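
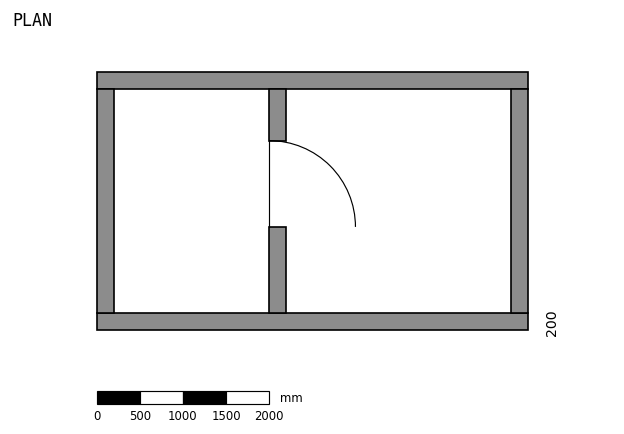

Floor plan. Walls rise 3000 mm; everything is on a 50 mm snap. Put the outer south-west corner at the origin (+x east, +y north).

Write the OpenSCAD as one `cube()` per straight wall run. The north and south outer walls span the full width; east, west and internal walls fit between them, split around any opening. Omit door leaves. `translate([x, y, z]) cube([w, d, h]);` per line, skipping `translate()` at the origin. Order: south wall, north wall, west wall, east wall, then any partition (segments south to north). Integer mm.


cube([5000, 200, 3000]);
translate([0, 2800, 0]) cube([5000, 200, 3000]);
translate([0, 200, 0]) cube([200, 2600, 3000]);
translate([4800, 200, 0]) cube([200, 2600, 3000]);
translate([2000, 200, 0]) cube([200, 1000, 3000]);
translate([2000, 2200, 0]) cube([200, 600, 3000]);


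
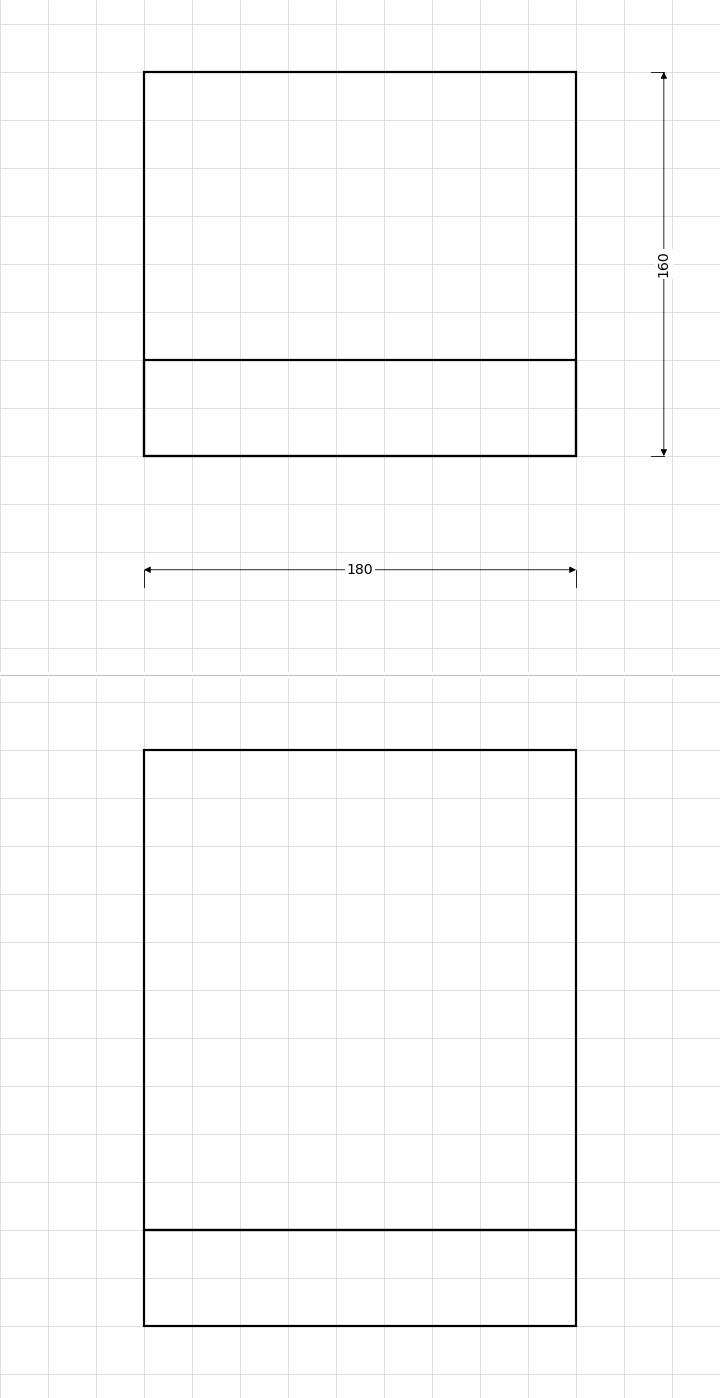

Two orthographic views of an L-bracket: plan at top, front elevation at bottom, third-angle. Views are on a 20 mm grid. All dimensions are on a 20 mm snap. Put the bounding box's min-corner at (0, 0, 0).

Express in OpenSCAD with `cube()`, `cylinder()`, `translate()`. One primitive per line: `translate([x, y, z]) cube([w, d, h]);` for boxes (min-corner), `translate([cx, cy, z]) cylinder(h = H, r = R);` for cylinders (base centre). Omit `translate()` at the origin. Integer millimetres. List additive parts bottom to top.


cube([180, 160, 40]);
translate([0, 0, 40]) cube([180, 40, 200]);


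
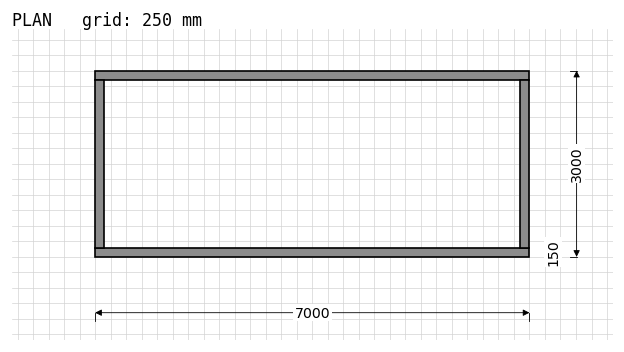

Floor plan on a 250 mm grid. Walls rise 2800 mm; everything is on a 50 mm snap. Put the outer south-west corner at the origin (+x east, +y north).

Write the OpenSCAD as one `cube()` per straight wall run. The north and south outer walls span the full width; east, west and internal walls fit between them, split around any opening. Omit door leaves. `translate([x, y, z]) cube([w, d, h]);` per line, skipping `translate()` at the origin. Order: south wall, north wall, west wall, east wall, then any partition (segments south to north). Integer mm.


cube([7000, 150, 2800]);
translate([0, 2850, 0]) cube([7000, 150, 2800]);
translate([0, 150, 0]) cube([150, 2700, 2800]);
translate([6850, 150, 0]) cube([150, 2700, 2800]);


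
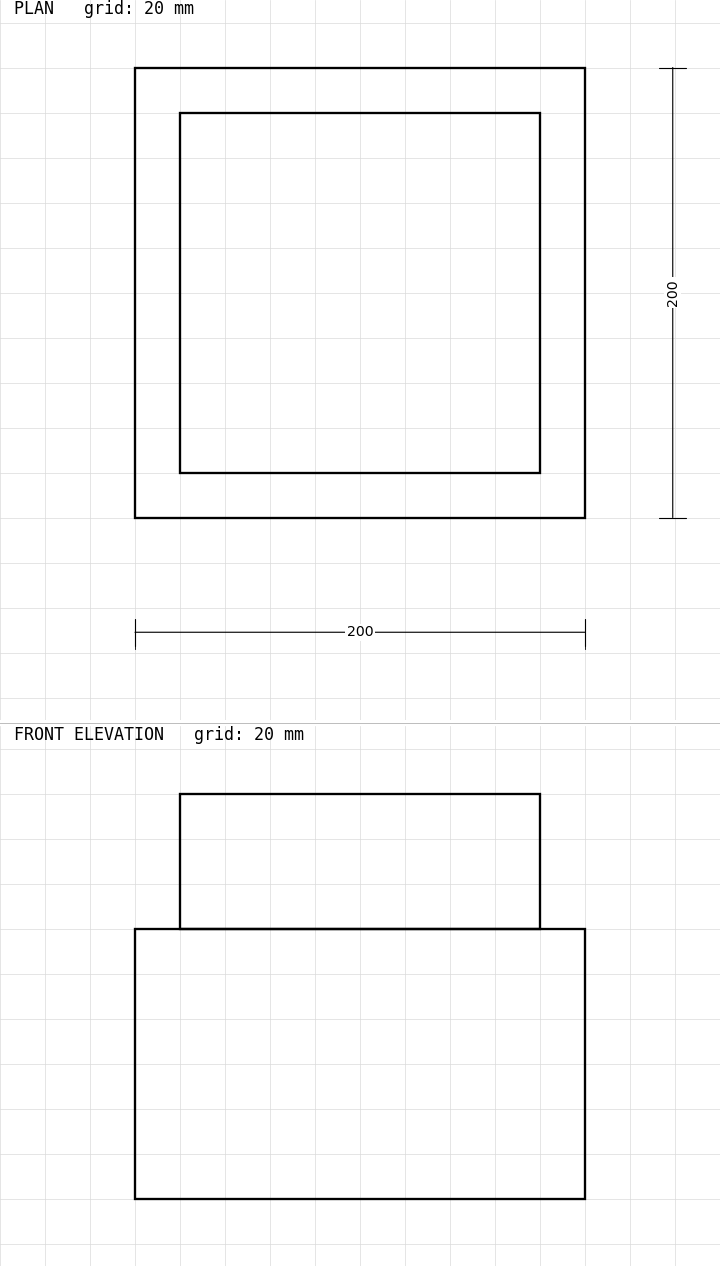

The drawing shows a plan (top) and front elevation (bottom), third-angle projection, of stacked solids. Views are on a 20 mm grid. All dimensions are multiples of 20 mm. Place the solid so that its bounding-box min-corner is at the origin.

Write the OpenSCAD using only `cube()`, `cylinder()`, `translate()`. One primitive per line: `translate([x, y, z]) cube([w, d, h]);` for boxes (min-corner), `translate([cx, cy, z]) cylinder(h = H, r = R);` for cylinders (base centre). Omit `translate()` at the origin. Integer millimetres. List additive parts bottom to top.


cube([200, 200, 120]);
translate([20, 20, 120]) cube([160, 160, 60]);


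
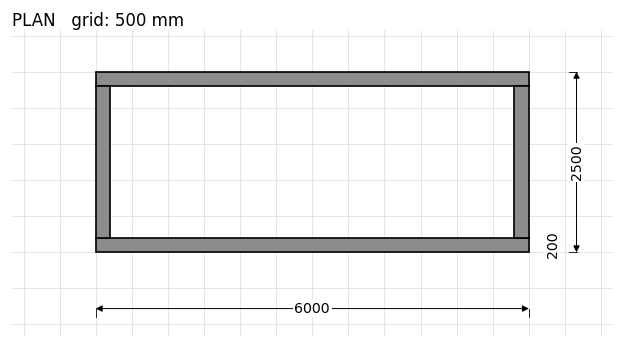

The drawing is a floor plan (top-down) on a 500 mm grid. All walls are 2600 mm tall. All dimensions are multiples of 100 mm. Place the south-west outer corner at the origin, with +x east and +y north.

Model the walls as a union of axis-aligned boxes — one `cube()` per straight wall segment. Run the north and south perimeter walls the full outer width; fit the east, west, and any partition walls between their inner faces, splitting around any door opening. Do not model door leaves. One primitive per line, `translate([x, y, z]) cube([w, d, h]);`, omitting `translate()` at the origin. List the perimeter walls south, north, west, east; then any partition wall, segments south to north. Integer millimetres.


cube([6000, 200, 2600]);
translate([0, 2300, 0]) cube([6000, 200, 2600]);
translate([0, 200, 0]) cube([200, 2100, 2600]);
translate([5800, 200, 0]) cube([200, 2100, 2600]);


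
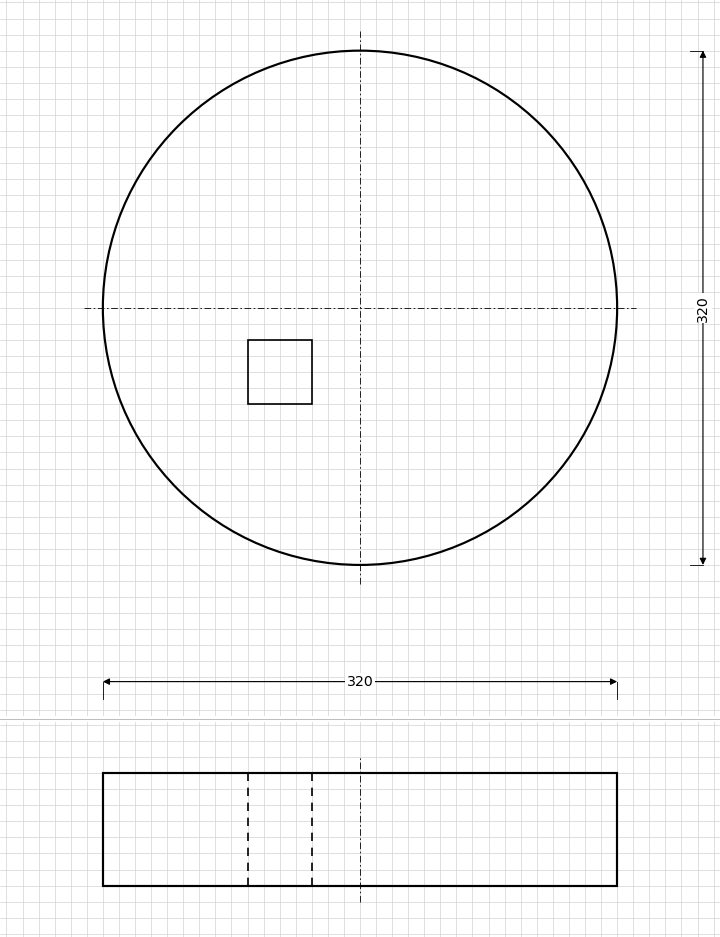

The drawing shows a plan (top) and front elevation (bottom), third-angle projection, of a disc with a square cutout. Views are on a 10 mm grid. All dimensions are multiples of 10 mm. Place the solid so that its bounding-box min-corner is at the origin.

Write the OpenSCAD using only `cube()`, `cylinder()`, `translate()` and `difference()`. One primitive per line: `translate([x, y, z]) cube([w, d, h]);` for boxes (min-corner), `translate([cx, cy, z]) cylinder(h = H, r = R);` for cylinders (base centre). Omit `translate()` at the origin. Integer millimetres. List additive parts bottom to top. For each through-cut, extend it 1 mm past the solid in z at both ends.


difference() {
  translate([160, 160, 0]) cylinder(h = 70, r = 160);
  translate([90, 100, -1]) cube([40, 40, 72]);
}


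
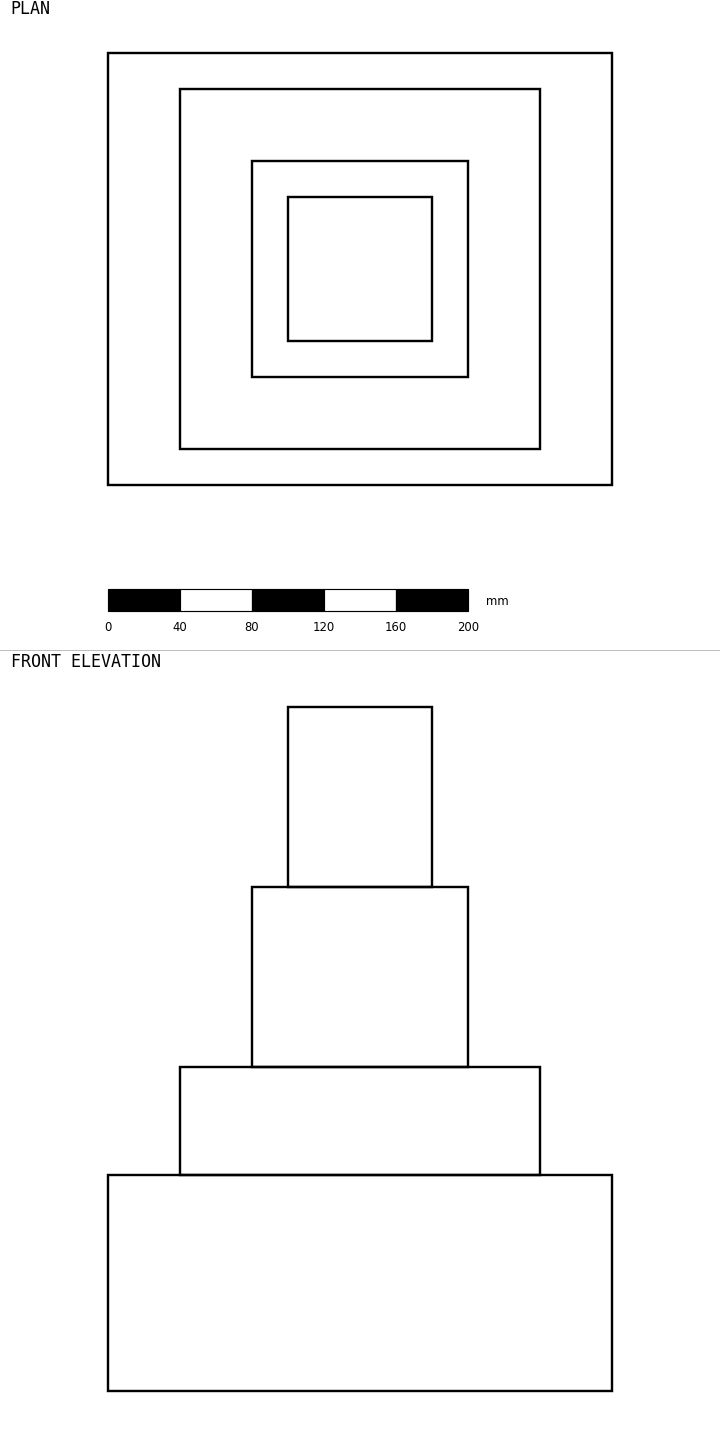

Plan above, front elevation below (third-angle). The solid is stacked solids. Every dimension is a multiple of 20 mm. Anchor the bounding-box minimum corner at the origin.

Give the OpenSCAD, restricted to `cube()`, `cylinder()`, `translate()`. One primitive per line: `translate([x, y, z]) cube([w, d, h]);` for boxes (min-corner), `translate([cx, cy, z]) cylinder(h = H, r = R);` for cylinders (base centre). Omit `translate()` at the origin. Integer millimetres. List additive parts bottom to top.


cube([280, 240, 120]);
translate([40, 20, 120]) cube([200, 200, 60]);
translate([80, 60, 180]) cube([120, 120, 100]);
translate([100, 80, 280]) cube([80, 80, 100]);


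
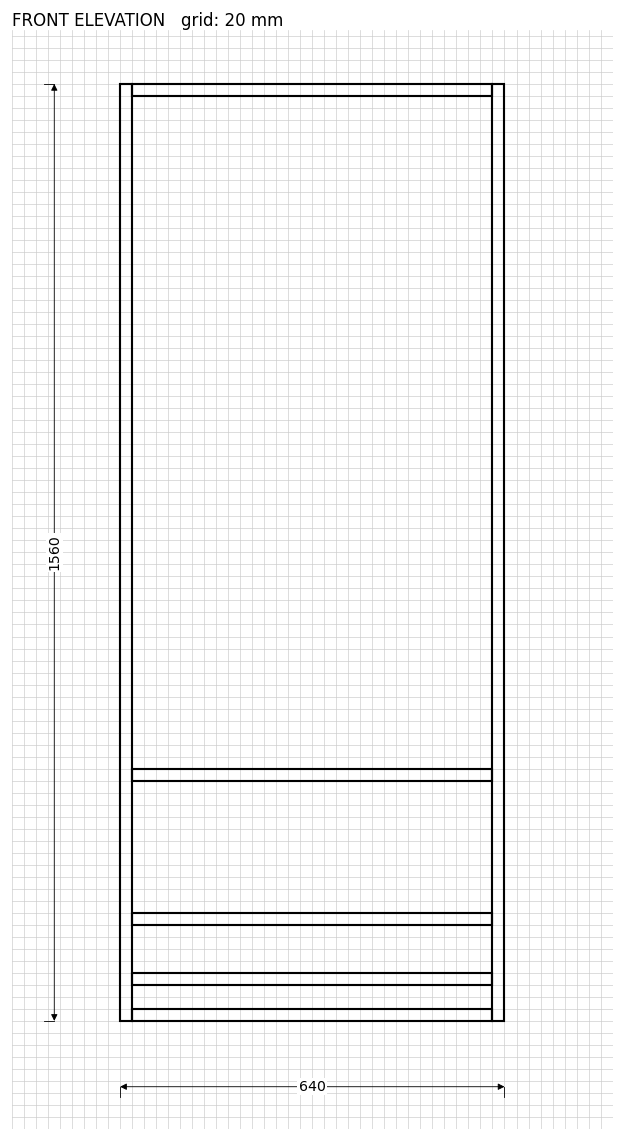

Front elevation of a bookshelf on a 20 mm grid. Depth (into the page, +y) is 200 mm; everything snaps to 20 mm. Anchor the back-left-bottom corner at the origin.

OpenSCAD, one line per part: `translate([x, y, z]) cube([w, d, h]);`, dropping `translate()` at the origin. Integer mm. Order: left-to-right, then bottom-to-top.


cube([20, 200, 1560]);
translate([20, 0, 0]) cube([600, 200, 20]);
translate([20, 0, 60]) cube([600, 200, 20]);
translate([20, 0, 160]) cube([600, 200, 20]);
translate([20, 0, 400]) cube([600, 200, 20]);
translate([20, 0, 1540]) cube([600, 200, 20]);
translate([620, 0, 0]) cube([20, 200, 1560]);


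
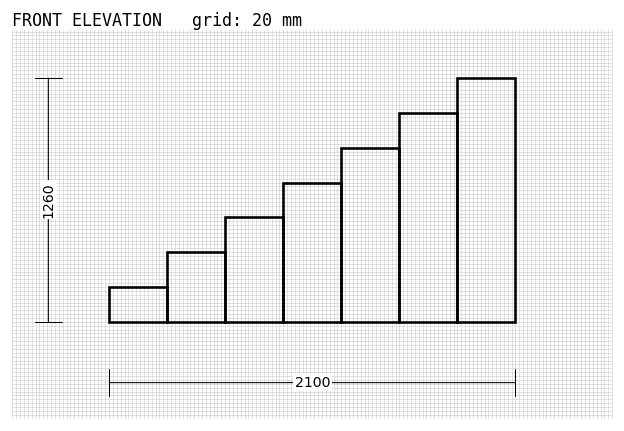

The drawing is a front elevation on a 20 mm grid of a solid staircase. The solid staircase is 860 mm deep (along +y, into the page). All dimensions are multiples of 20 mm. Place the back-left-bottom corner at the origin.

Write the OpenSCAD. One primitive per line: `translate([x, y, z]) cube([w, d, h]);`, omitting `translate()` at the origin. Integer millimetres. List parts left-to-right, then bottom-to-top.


cube([300, 860, 180]);
translate([300, 0, 0]) cube([300, 860, 360]);
translate([600, 0, 0]) cube([300, 860, 540]);
translate([900, 0, 0]) cube([300, 860, 720]);
translate([1200, 0, 0]) cube([300, 860, 900]);
translate([1500, 0, 0]) cube([300, 860, 1080]);
translate([1800, 0, 0]) cube([300, 860, 1260]);


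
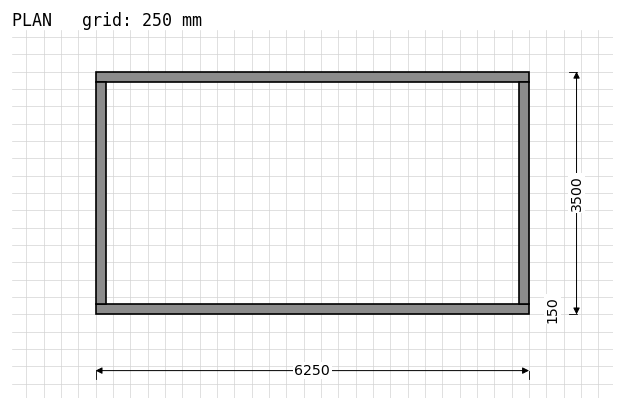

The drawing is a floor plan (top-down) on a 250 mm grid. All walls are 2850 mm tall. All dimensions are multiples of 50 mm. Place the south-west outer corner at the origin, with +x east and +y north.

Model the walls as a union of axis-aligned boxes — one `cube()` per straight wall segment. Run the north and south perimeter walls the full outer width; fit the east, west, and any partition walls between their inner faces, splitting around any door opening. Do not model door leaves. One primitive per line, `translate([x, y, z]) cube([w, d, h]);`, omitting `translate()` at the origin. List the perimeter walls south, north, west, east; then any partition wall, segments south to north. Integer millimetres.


cube([6250, 150, 2850]);
translate([0, 3350, 0]) cube([6250, 150, 2850]);
translate([0, 150, 0]) cube([150, 3200, 2850]);
translate([6100, 150, 0]) cube([150, 3200, 2850]);


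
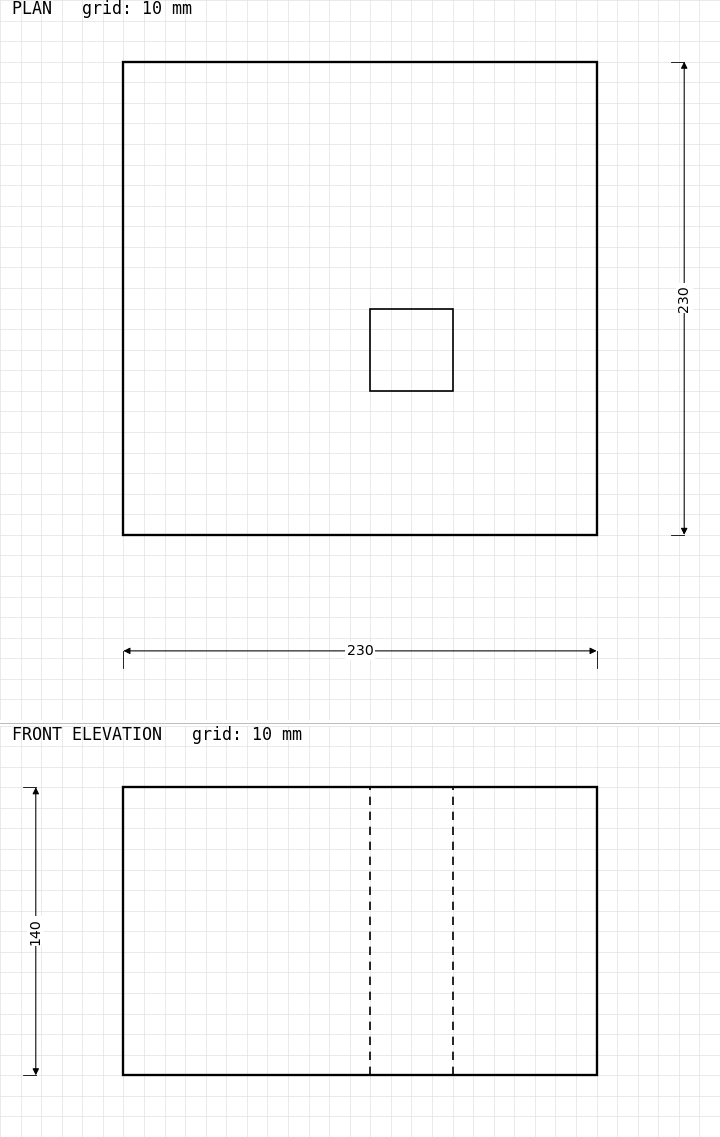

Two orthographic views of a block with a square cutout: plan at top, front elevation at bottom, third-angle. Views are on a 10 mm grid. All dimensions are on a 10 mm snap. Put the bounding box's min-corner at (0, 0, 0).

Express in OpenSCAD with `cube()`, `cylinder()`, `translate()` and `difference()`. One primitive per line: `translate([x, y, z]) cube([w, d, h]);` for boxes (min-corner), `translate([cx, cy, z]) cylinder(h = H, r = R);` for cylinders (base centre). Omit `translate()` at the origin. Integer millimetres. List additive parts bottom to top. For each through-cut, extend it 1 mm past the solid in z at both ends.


difference() {
  cube([230, 230, 140]);
  translate([120, 70, -1]) cube([40, 40, 142]);
}


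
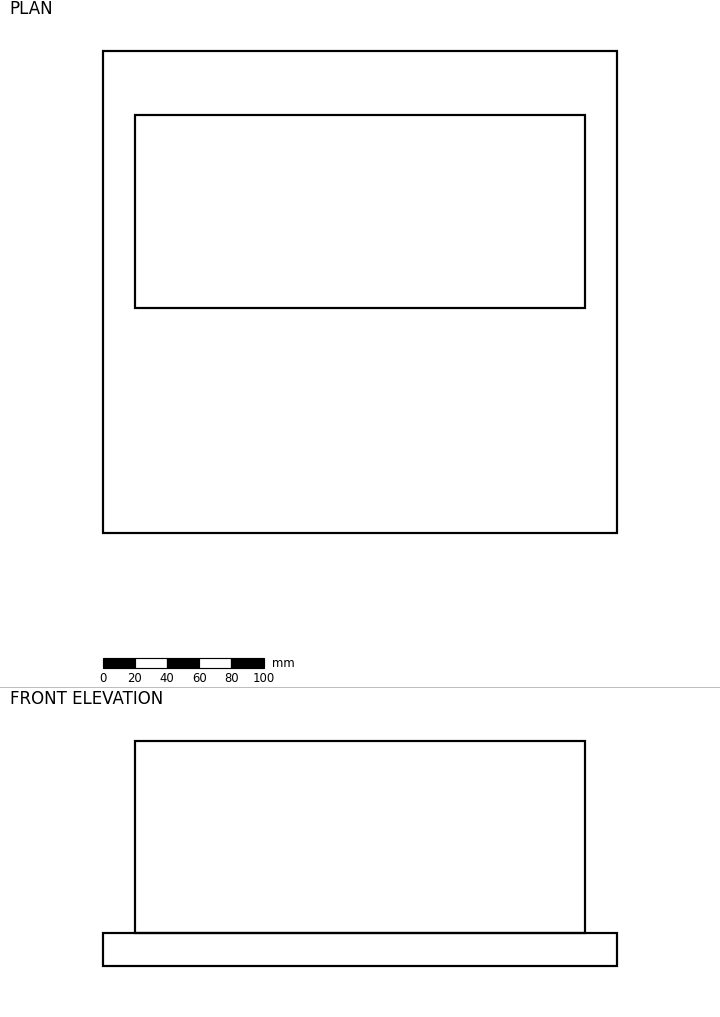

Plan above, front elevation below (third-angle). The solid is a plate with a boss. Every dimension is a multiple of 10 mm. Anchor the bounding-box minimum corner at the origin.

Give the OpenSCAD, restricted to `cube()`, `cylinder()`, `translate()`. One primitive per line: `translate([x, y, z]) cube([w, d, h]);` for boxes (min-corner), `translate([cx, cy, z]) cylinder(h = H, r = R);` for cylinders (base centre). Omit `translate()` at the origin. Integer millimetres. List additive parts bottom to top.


cube([320, 300, 20]);
translate([20, 140, 20]) cube([280, 120, 120]);


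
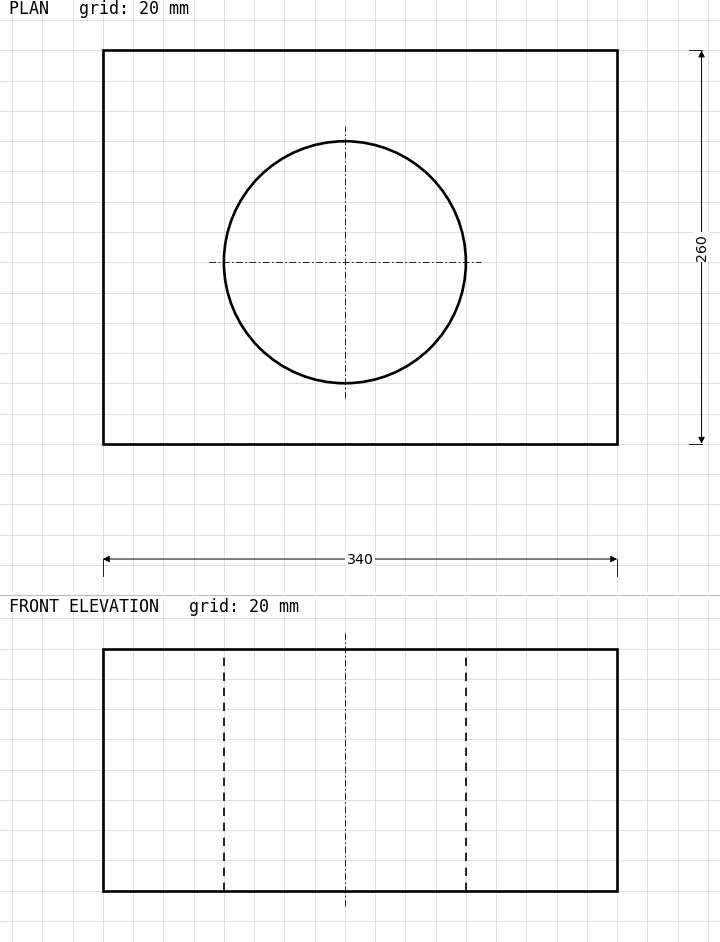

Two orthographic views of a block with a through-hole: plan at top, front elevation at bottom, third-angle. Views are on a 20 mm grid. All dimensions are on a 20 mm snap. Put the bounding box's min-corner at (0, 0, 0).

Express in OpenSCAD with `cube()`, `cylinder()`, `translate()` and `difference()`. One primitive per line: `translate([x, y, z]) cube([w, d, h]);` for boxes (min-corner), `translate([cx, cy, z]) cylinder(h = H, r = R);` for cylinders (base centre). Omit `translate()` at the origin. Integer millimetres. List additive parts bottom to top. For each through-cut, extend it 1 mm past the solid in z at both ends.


difference() {
  cube([340, 260, 160]);
  translate([160, 120, -1]) cylinder(h = 162, r = 80);
}


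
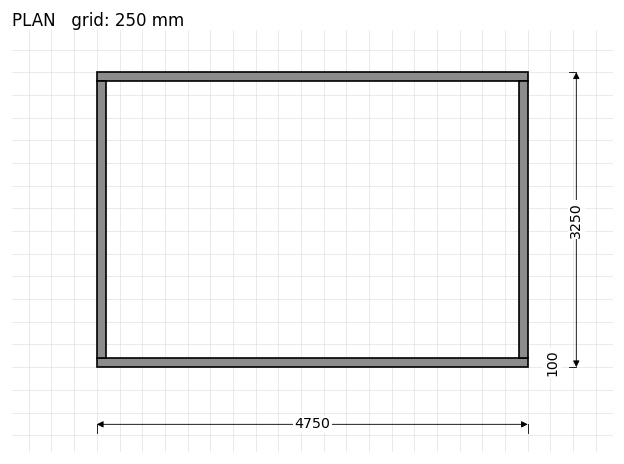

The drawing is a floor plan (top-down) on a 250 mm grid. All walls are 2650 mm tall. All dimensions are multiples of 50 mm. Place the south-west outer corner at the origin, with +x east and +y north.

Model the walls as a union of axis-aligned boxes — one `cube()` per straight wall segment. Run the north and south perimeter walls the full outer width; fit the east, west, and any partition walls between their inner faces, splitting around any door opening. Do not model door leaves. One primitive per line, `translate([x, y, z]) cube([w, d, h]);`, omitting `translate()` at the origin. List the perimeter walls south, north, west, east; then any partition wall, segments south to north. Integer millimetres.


cube([4750, 100, 2650]);
translate([0, 3150, 0]) cube([4750, 100, 2650]);
translate([0, 100, 0]) cube([100, 3050, 2650]);
translate([4650, 100, 0]) cube([100, 3050, 2650]);


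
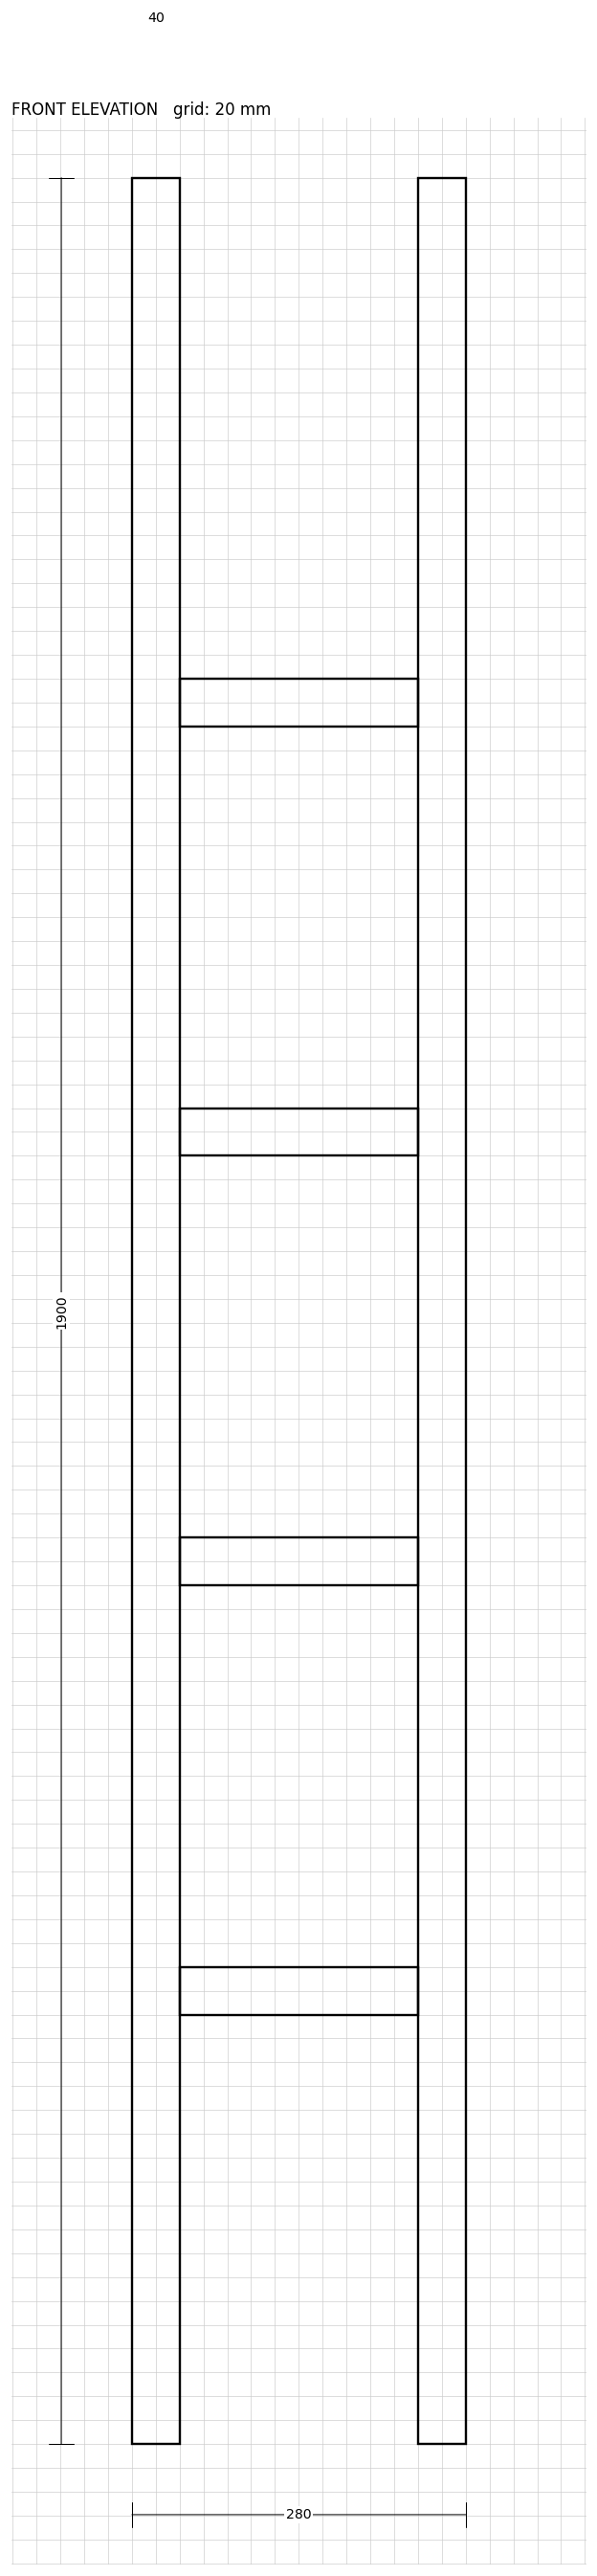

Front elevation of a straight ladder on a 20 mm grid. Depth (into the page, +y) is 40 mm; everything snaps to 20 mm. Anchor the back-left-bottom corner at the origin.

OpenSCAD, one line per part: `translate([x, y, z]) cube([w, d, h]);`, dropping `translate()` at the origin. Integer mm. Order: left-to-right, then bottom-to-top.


cube([40, 40, 1900]);
translate([40, 0, 360]) cube([200, 40, 40]);
translate([40, 0, 720]) cube([200, 40, 40]);
translate([40, 0, 1080]) cube([200, 40, 40]);
translate([40, 0, 1440]) cube([200, 40, 40]);
translate([240, 0, 0]) cube([40, 40, 1900]);


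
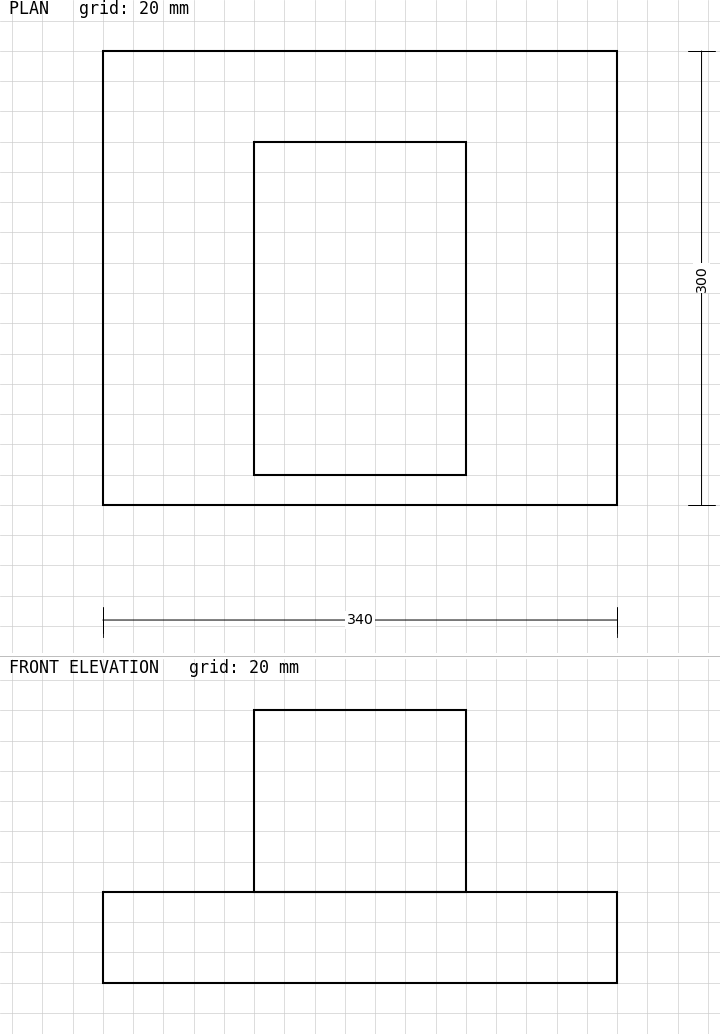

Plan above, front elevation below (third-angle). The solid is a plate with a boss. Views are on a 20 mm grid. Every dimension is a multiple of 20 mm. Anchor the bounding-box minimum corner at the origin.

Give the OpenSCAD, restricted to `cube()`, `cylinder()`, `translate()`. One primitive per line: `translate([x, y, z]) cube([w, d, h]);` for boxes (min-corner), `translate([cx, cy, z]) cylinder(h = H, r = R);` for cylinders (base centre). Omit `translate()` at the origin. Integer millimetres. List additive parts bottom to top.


cube([340, 300, 60]);
translate([100, 20, 60]) cube([140, 220, 120]);


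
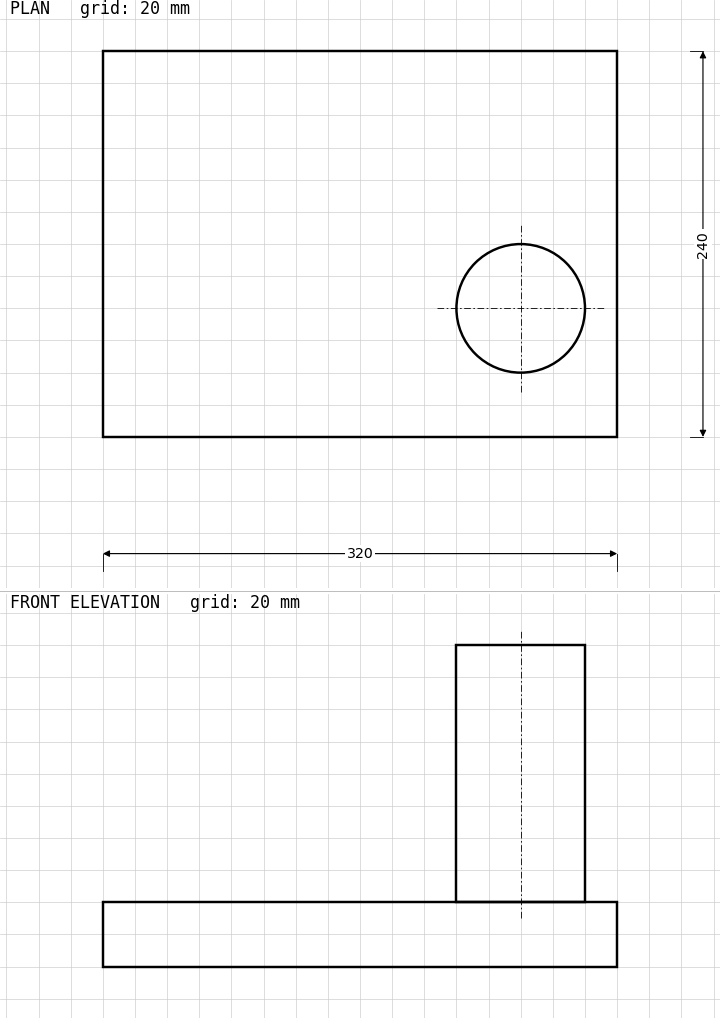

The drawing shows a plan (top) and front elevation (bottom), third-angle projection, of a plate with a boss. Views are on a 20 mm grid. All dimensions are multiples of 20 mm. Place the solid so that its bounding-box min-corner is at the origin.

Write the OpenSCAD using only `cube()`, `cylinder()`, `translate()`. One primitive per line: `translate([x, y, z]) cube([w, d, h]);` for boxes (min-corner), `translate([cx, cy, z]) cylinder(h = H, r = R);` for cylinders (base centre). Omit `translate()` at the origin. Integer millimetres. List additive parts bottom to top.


cube([320, 240, 40]);
translate([260, 80, 40]) cylinder(h = 160, r = 40);


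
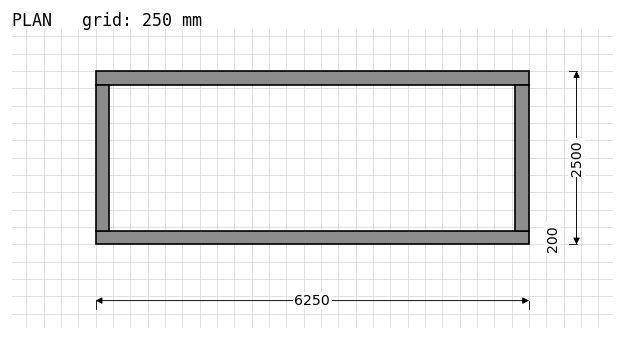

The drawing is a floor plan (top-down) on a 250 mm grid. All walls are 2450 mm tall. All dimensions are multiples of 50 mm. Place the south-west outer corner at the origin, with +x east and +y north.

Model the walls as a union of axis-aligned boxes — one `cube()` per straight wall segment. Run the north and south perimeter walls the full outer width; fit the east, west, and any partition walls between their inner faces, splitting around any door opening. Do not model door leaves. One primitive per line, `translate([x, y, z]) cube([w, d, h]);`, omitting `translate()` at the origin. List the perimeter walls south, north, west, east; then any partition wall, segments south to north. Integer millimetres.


cube([6250, 200, 2450]);
translate([0, 2300, 0]) cube([6250, 200, 2450]);
translate([0, 200, 0]) cube([200, 2100, 2450]);
translate([6050, 200, 0]) cube([200, 2100, 2450]);


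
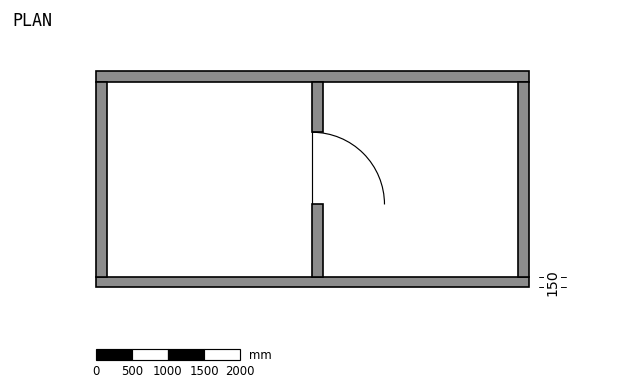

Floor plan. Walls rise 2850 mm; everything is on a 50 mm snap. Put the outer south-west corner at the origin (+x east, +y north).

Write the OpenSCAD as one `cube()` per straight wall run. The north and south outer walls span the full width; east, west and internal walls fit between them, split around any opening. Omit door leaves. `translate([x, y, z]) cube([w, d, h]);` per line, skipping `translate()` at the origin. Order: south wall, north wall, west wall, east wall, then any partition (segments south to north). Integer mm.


cube([6000, 150, 2850]);
translate([0, 2850, 0]) cube([6000, 150, 2850]);
translate([0, 150, 0]) cube([150, 2700, 2850]);
translate([5850, 150, 0]) cube([150, 2700, 2850]);
translate([3000, 150, 0]) cube([150, 1000, 2850]);
translate([3000, 2150, 0]) cube([150, 700, 2850]);


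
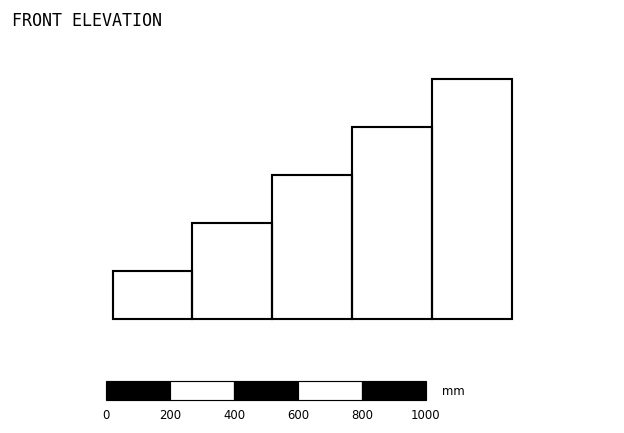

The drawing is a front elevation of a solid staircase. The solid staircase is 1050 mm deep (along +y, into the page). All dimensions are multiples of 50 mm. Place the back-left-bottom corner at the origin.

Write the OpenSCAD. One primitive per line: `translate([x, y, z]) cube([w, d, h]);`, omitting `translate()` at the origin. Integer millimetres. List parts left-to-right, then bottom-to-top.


cube([250, 1050, 150]);
translate([250, 0, 0]) cube([250, 1050, 300]);
translate([500, 0, 0]) cube([250, 1050, 450]);
translate([750, 0, 0]) cube([250, 1050, 600]);
translate([1000, 0, 0]) cube([250, 1050, 750]);


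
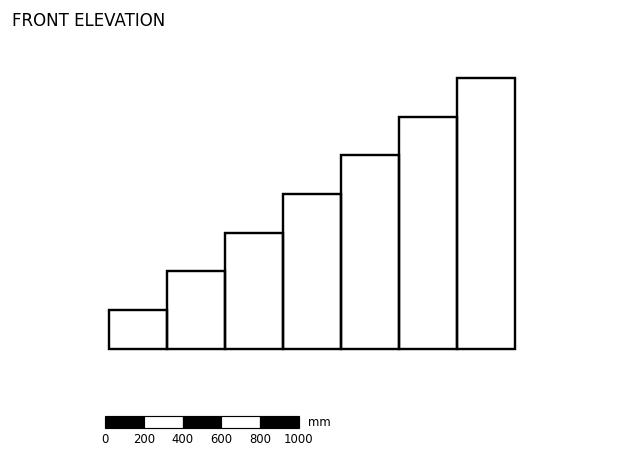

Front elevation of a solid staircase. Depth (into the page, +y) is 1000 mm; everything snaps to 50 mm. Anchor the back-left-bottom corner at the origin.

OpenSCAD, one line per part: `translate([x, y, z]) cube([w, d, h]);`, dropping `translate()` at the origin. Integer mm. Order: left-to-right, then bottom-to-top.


cube([300, 1000, 200]);
translate([300, 0, 0]) cube([300, 1000, 400]);
translate([600, 0, 0]) cube([300, 1000, 600]);
translate([900, 0, 0]) cube([300, 1000, 800]);
translate([1200, 0, 0]) cube([300, 1000, 1000]);
translate([1500, 0, 0]) cube([300, 1000, 1200]);
translate([1800, 0, 0]) cube([300, 1000, 1400]);


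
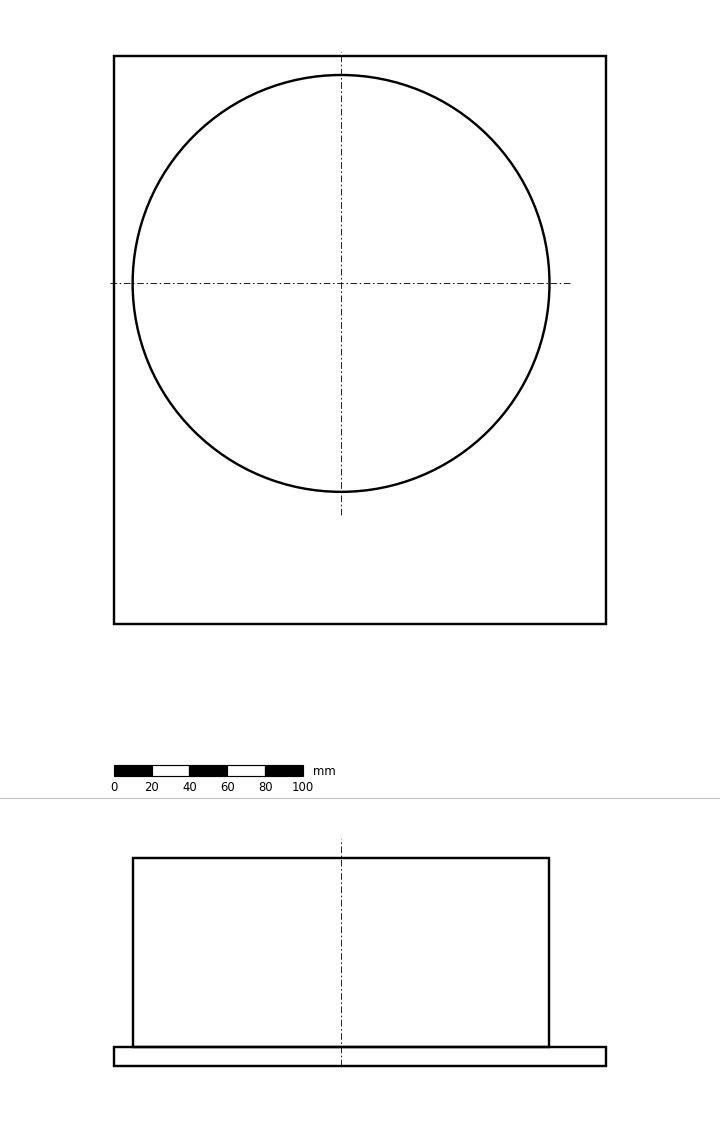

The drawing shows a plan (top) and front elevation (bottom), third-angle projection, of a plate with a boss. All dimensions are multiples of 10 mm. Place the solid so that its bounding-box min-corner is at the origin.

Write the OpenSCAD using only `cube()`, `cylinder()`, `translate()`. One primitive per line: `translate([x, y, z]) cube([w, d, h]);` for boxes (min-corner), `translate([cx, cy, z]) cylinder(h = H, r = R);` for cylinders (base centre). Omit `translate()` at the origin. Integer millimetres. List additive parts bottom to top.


cube([260, 300, 10]);
translate([120, 180, 10]) cylinder(h = 100, r = 110);


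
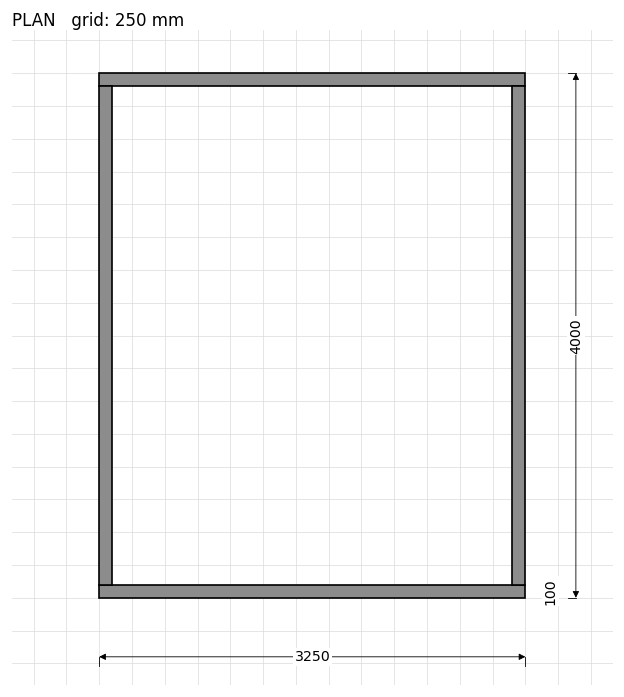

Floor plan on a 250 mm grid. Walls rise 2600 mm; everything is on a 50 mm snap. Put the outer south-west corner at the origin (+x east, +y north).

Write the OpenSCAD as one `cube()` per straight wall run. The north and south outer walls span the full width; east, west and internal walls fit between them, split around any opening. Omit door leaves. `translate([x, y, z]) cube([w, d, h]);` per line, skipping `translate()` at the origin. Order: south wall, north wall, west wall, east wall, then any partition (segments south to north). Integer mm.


cube([3250, 100, 2600]);
translate([0, 3900, 0]) cube([3250, 100, 2600]);
translate([0, 100, 0]) cube([100, 3800, 2600]);
translate([3150, 100, 0]) cube([100, 3800, 2600]);


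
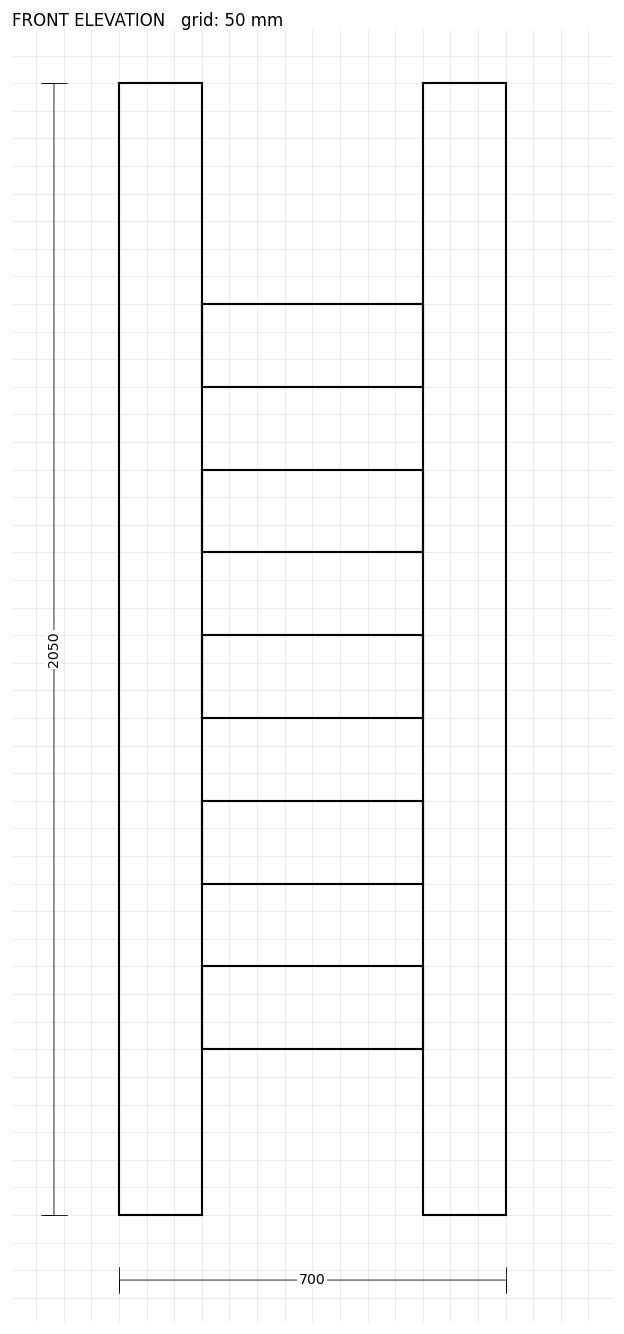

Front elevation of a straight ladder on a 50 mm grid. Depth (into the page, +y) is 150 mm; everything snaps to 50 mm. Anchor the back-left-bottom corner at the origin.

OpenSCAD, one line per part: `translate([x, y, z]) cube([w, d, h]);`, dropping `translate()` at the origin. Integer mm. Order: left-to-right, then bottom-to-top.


cube([150, 150, 2050]);
translate([150, 0, 300]) cube([400, 150, 150]);
translate([150, 0, 600]) cube([400, 150, 150]);
translate([150, 0, 900]) cube([400, 150, 150]);
translate([150, 0, 1200]) cube([400, 150, 150]);
translate([150, 0, 1500]) cube([400, 150, 150]);
translate([550, 0, 0]) cube([150, 150, 2050]);


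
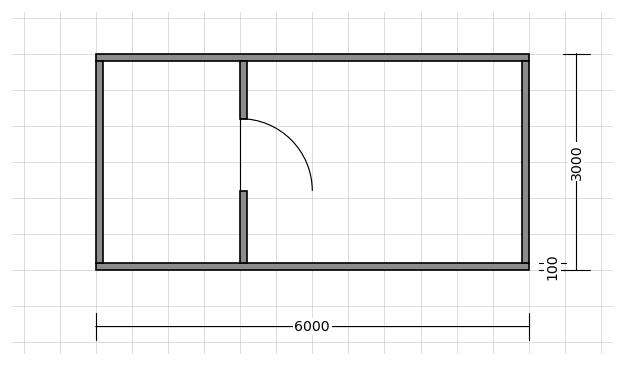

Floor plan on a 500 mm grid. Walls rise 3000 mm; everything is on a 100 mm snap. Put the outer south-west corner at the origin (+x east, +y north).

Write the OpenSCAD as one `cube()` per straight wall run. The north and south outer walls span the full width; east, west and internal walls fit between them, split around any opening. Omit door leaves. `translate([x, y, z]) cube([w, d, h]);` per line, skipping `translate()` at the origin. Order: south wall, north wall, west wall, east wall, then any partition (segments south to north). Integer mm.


cube([6000, 100, 3000]);
translate([0, 2900, 0]) cube([6000, 100, 3000]);
translate([0, 100, 0]) cube([100, 2800, 3000]);
translate([5900, 100, 0]) cube([100, 2800, 3000]);
translate([2000, 100, 0]) cube([100, 1000, 3000]);
translate([2000, 2100, 0]) cube([100, 800, 3000]);


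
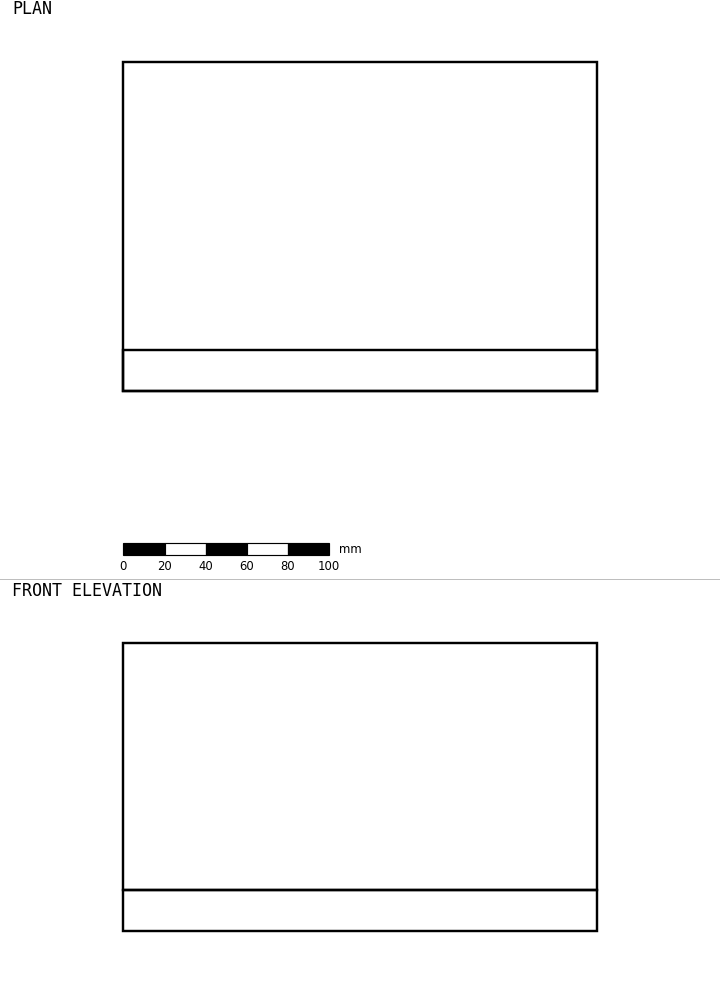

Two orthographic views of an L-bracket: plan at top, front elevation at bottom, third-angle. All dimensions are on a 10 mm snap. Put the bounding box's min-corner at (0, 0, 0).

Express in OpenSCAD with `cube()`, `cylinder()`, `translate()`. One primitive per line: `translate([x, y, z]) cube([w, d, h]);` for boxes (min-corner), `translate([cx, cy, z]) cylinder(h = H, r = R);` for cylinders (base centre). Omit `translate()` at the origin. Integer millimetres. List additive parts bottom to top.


cube([230, 160, 20]);
translate([0, 0, 20]) cube([230, 20, 120]);


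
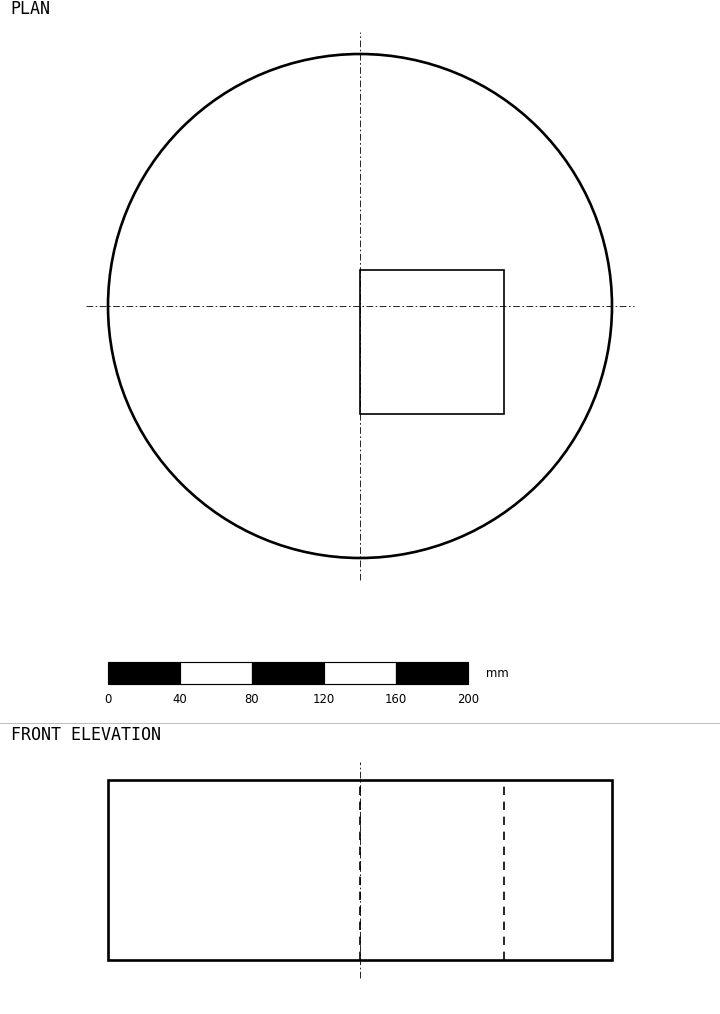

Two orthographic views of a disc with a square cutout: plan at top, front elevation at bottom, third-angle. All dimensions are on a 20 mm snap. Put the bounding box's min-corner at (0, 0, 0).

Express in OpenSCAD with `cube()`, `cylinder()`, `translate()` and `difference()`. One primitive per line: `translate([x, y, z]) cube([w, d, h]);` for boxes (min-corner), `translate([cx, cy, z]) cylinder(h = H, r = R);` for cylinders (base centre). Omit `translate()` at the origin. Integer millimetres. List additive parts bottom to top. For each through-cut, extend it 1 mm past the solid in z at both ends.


difference() {
  translate([140, 140, 0]) cylinder(h = 100, r = 140);
  translate([140, 80, -1]) cube([80, 80, 102]);
}


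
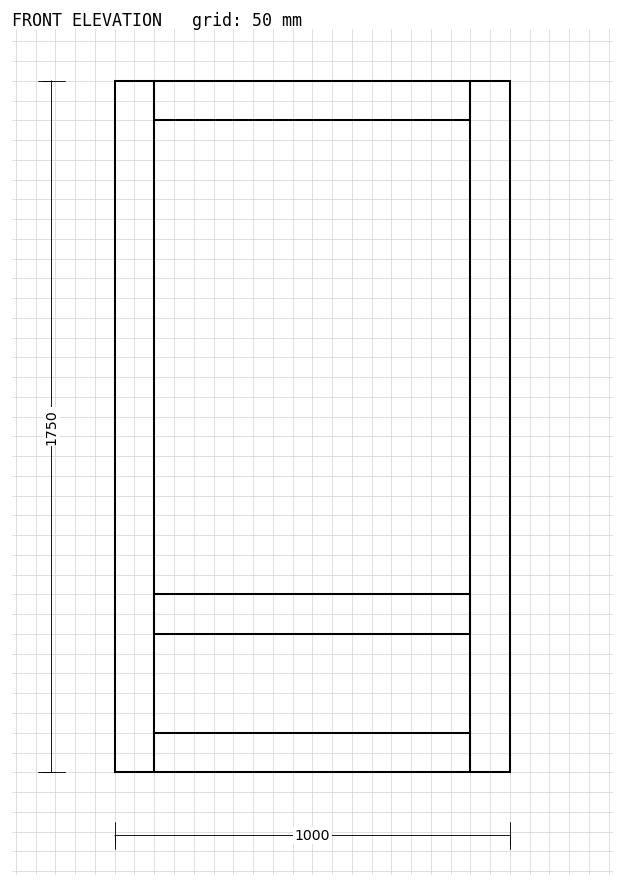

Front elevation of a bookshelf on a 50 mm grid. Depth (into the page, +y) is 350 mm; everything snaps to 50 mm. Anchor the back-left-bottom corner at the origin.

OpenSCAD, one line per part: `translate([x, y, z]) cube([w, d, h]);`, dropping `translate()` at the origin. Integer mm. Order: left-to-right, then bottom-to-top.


cube([100, 350, 1750]);
translate([100, 0, 0]) cube([800, 350, 100]);
translate([100, 0, 350]) cube([800, 350, 100]);
translate([100, 0, 1650]) cube([800, 350, 100]);
translate([900, 0, 0]) cube([100, 350, 1750]);


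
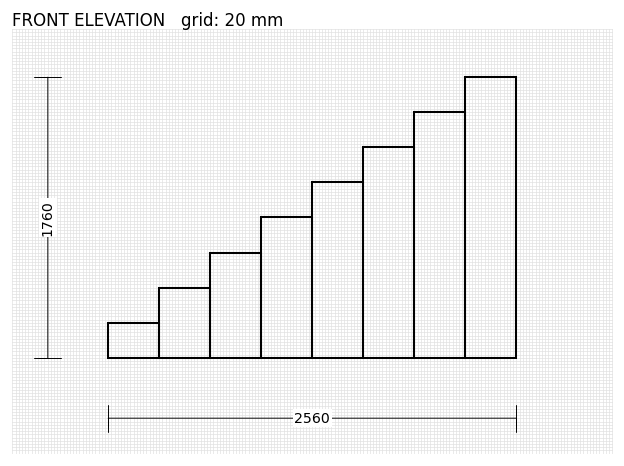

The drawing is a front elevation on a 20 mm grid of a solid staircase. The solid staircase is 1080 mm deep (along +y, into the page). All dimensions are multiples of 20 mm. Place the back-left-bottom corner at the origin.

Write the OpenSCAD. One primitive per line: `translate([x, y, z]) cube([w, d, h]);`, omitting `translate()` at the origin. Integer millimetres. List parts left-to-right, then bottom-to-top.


cube([320, 1080, 220]);
translate([320, 0, 0]) cube([320, 1080, 440]);
translate([640, 0, 0]) cube([320, 1080, 660]);
translate([960, 0, 0]) cube([320, 1080, 880]);
translate([1280, 0, 0]) cube([320, 1080, 1100]);
translate([1600, 0, 0]) cube([320, 1080, 1320]);
translate([1920, 0, 0]) cube([320, 1080, 1540]);
translate([2240, 0, 0]) cube([320, 1080, 1760]);


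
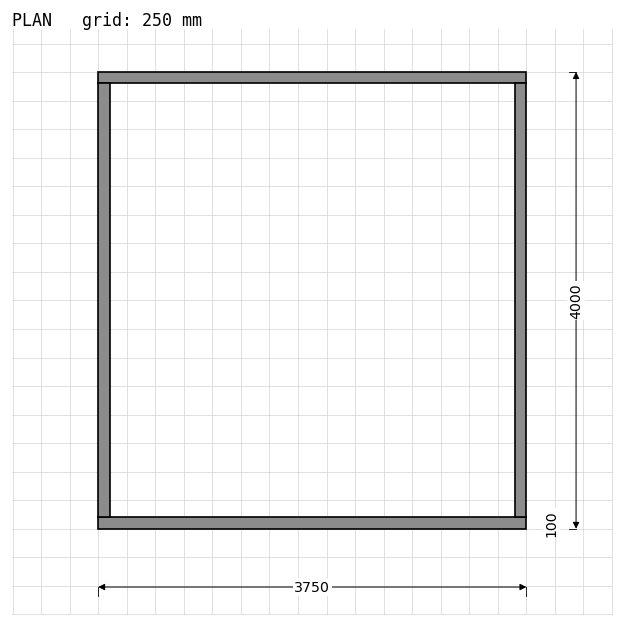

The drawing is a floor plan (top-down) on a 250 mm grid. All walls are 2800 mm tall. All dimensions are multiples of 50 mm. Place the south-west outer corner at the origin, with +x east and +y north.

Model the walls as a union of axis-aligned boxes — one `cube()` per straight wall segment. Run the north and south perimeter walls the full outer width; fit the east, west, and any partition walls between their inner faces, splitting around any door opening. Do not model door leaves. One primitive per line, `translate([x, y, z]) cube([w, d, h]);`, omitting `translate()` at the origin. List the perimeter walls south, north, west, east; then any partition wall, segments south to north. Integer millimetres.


cube([3750, 100, 2800]);
translate([0, 3900, 0]) cube([3750, 100, 2800]);
translate([0, 100, 0]) cube([100, 3800, 2800]);
translate([3650, 100, 0]) cube([100, 3800, 2800]);


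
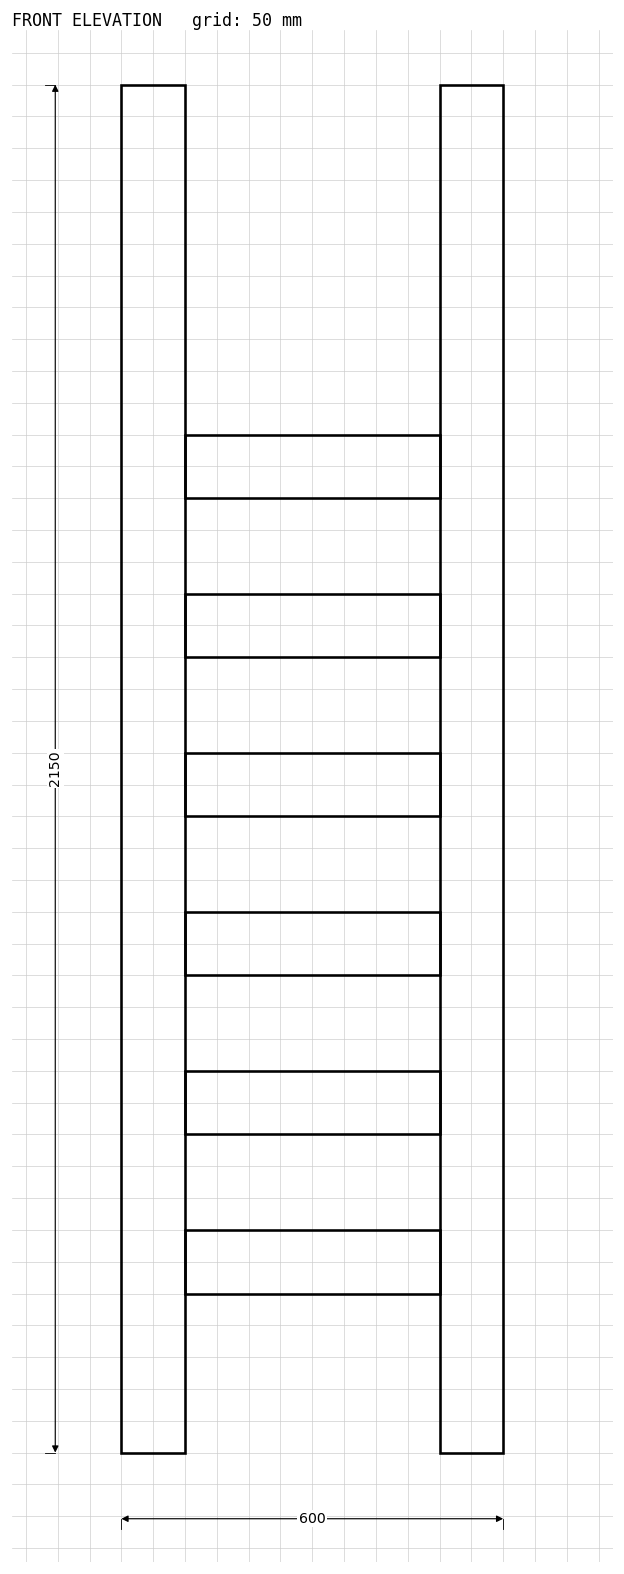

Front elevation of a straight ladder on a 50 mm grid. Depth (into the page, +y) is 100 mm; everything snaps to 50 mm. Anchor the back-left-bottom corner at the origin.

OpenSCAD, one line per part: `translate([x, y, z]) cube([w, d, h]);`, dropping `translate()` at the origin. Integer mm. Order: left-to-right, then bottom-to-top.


cube([100, 100, 2150]);
translate([100, 0, 250]) cube([400, 100, 100]);
translate([100, 0, 500]) cube([400, 100, 100]);
translate([100, 0, 750]) cube([400, 100, 100]);
translate([100, 0, 1000]) cube([400, 100, 100]);
translate([100, 0, 1250]) cube([400, 100, 100]);
translate([100, 0, 1500]) cube([400, 100, 100]);
translate([500, 0, 0]) cube([100, 100, 2150]);


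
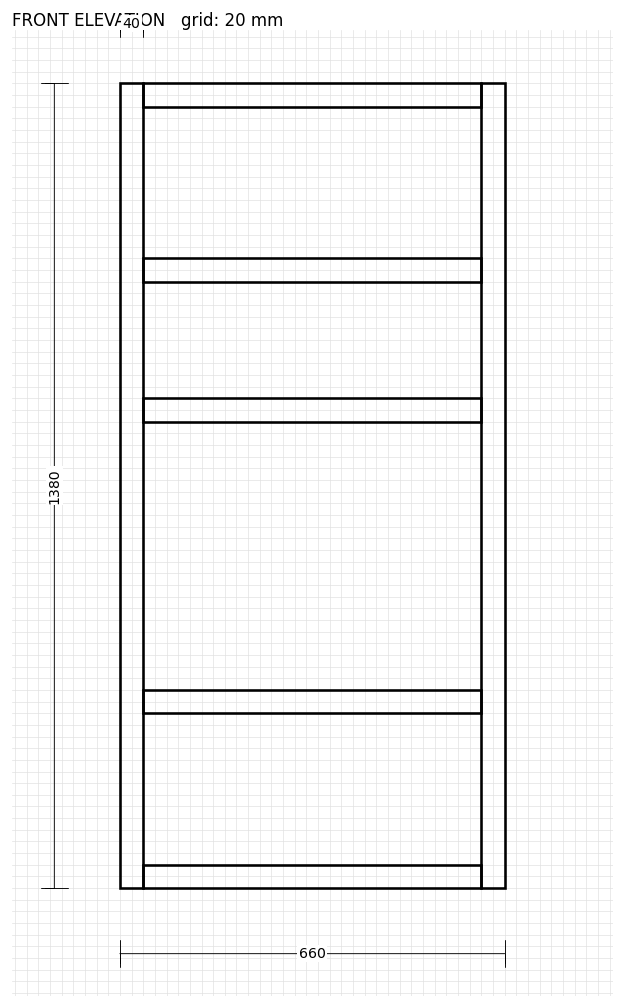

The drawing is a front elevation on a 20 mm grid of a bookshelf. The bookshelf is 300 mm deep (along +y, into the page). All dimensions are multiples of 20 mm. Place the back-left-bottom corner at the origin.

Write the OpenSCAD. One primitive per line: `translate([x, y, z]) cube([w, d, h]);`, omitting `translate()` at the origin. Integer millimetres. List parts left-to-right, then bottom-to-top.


cube([40, 300, 1380]);
translate([40, 0, 0]) cube([580, 300, 40]);
translate([40, 0, 300]) cube([580, 300, 40]);
translate([40, 0, 800]) cube([580, 300, 40]);
translate([40, 0, 1040]) cube([580, 300, 40]);
translate([40, 0, 1340]) cube([580, 300, 40]);
translate([620, 0, 0]) cube([40, 300, 1380]);


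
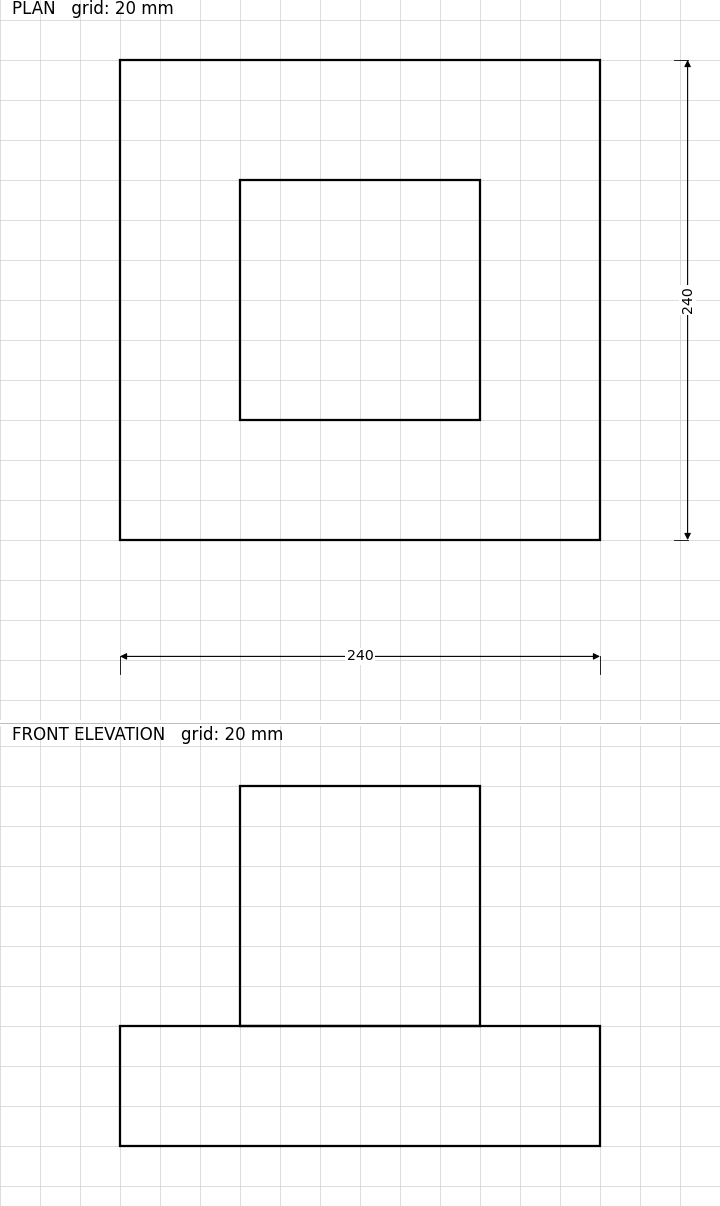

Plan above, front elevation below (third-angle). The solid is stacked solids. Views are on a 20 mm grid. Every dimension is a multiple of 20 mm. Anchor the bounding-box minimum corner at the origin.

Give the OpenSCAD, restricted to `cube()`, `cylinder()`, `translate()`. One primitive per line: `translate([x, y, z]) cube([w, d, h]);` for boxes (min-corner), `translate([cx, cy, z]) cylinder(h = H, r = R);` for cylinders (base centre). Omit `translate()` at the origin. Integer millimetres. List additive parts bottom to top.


cube([240, 240, 60]);
translate([60, 60, 60]) cube([120, 120, 120]);


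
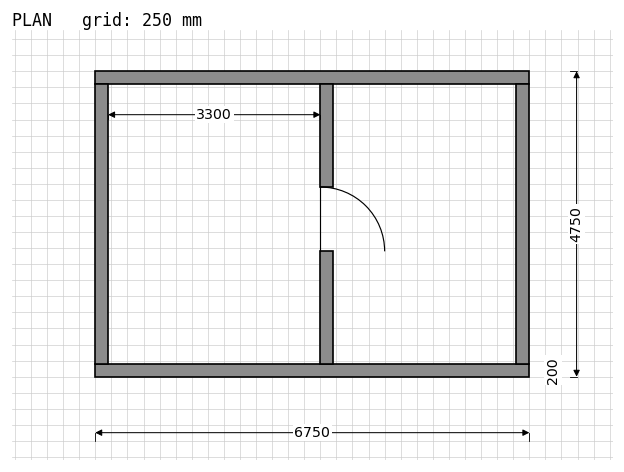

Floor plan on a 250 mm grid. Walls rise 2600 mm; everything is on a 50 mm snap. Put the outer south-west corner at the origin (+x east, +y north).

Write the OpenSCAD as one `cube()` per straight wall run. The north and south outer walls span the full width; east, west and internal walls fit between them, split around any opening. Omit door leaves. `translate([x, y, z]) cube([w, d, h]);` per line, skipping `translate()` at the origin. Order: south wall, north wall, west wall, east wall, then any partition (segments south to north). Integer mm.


cube([6750, 200, 2600]);
translate([0, 4550, 0]) cube([6750, 200, 2600]);
translate([0, 200, 0]) cube([200, 4350, 2600]);
translate([6550, 200, 0]) cube([200, 4350, 2600]);
translate([3500, 200, 0]) cube([200, 1750, 2600]);
translate([3500, 2950, 0]) cube([200, 1600, 2600]);


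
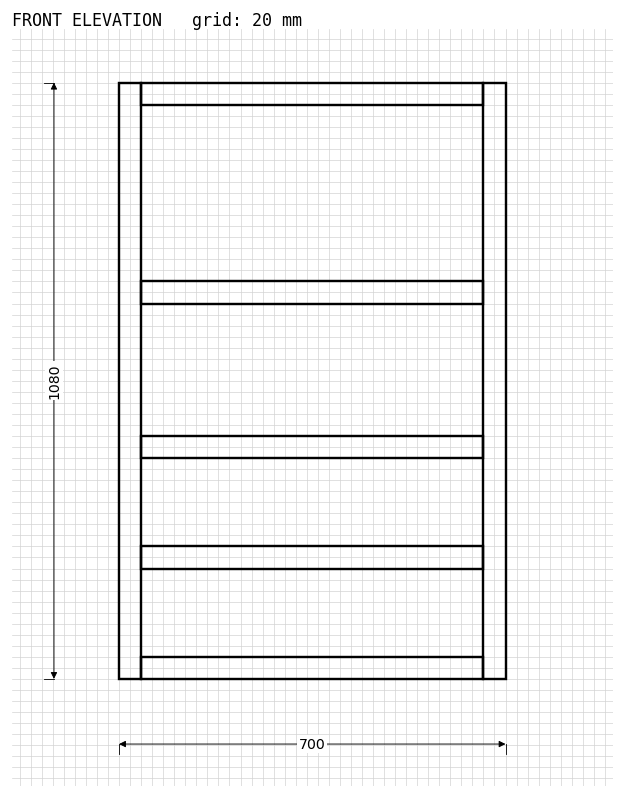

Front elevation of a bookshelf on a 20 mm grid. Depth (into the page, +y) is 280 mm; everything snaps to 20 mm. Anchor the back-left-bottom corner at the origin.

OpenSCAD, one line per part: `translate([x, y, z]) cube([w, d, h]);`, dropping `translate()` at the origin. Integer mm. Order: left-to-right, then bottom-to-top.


cube([40, 280, 1080]);
translate([40, 0, 0]) cube([620, 280, 40]);
translate([40, 0, 200]) cube([620, 280, 40]);
translate([40, 0, 400]) cube([620, 280, 40]);
translate([40, 0, 680]) cube([620, 280, 40]);
translate([40, 0, 1040]) cube([620, 280, 40]);
translate([660, 0, 0]) cube([40, 280, 1080]);


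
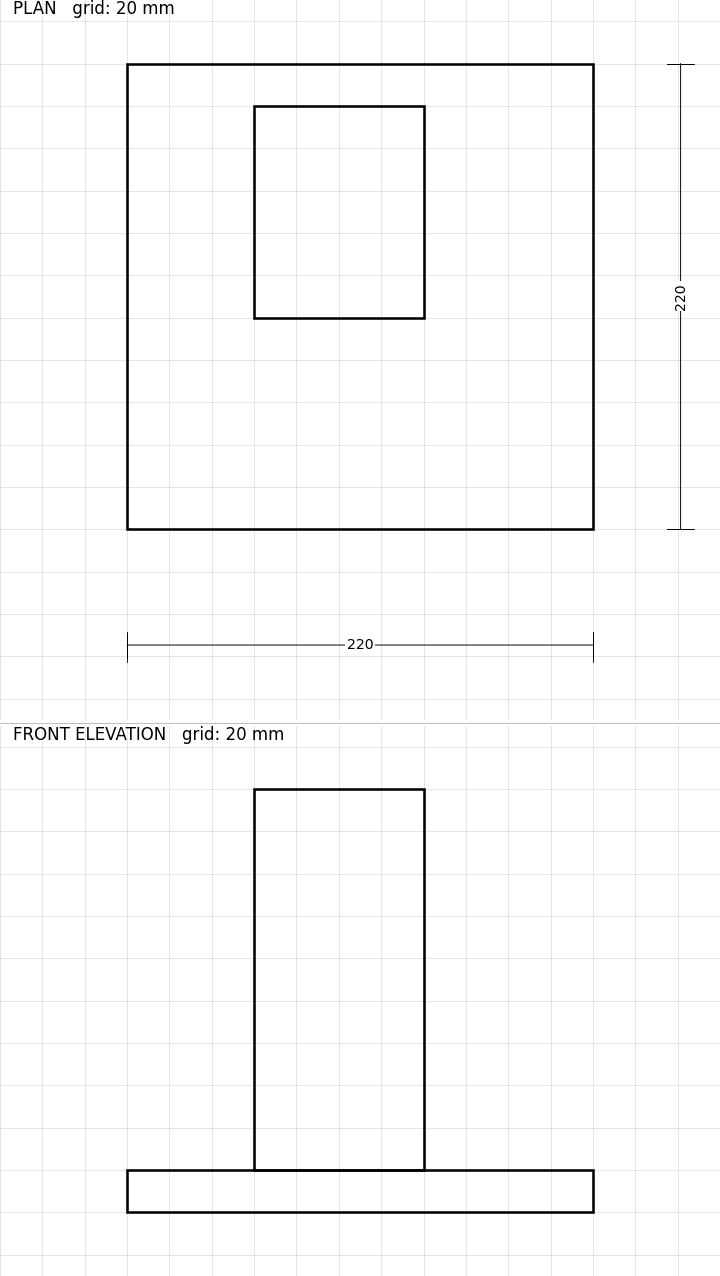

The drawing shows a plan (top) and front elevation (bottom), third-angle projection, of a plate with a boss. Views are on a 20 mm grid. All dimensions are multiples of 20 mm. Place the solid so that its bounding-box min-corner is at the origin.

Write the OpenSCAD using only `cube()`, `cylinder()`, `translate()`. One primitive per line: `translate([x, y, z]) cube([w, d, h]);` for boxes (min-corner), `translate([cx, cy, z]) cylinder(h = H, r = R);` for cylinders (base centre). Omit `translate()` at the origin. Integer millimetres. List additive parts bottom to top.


cube([220, 220, 20]);
translate([60, 100, 20]) cube([80, 100, 180]);


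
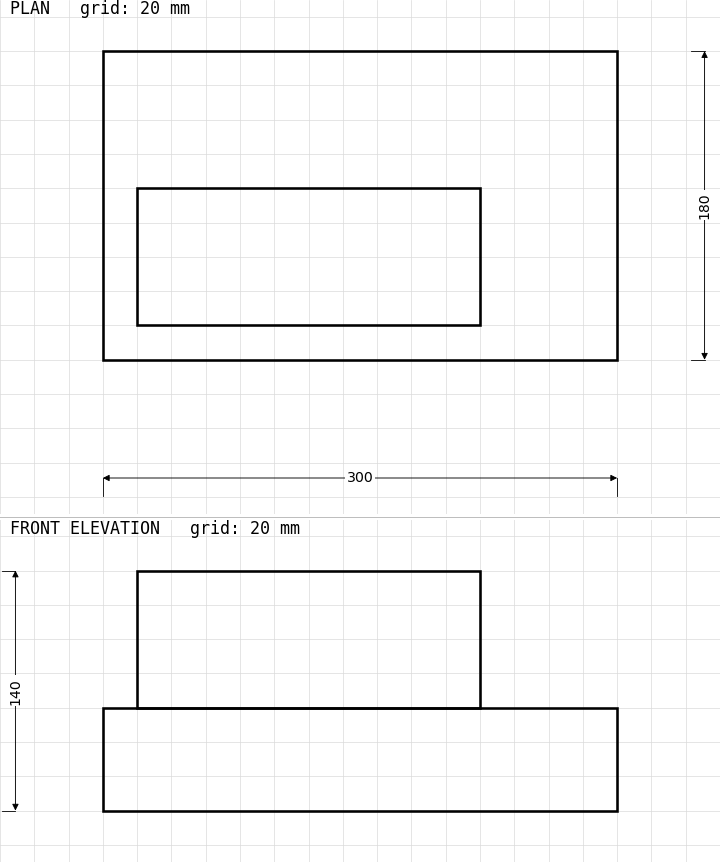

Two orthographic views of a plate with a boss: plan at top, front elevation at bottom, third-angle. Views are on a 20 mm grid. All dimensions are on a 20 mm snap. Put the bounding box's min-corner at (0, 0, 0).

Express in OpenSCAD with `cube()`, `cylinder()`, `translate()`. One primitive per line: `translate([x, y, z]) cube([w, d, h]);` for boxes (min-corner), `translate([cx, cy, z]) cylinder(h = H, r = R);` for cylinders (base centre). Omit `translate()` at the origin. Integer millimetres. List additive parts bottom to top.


cube([300, 180, 60]);
translate([20, 20, 60]) cube([200, 80, 80]);
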